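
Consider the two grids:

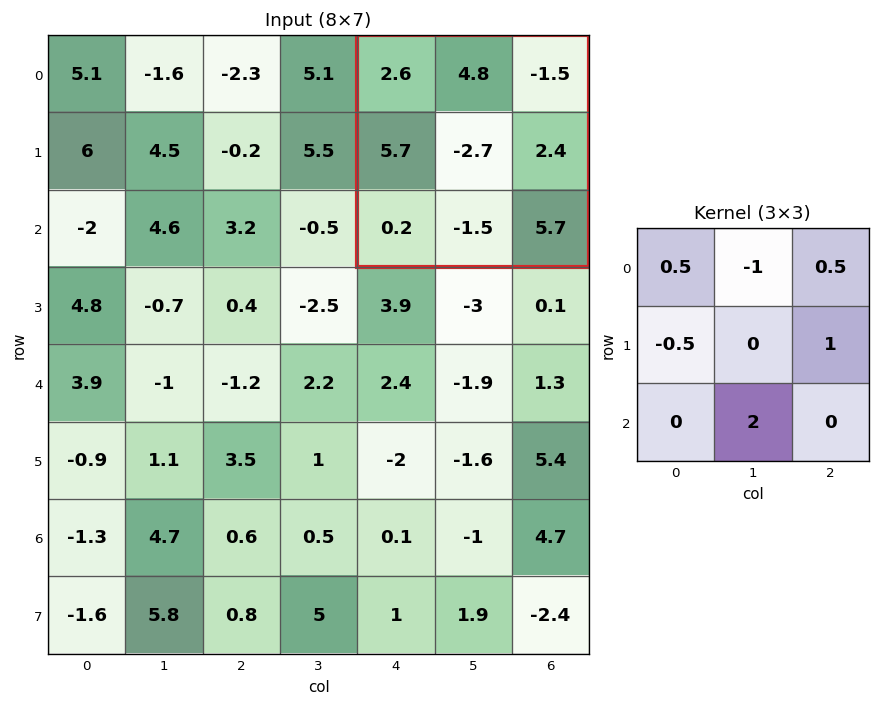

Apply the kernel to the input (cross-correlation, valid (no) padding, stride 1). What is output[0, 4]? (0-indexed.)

-7.7

The receptive field on the input at this output position is [2.6 4.8 -1.5 / 5.7 -2.7 2.4 / 0.2 -1.5 5.7]. Elementwise product with the kernel and sum: 2.6·0.5 + 4.8·-1 + -1.5·0.5 + 5.7·-0.5 + 2.4·1 + -1.5·2.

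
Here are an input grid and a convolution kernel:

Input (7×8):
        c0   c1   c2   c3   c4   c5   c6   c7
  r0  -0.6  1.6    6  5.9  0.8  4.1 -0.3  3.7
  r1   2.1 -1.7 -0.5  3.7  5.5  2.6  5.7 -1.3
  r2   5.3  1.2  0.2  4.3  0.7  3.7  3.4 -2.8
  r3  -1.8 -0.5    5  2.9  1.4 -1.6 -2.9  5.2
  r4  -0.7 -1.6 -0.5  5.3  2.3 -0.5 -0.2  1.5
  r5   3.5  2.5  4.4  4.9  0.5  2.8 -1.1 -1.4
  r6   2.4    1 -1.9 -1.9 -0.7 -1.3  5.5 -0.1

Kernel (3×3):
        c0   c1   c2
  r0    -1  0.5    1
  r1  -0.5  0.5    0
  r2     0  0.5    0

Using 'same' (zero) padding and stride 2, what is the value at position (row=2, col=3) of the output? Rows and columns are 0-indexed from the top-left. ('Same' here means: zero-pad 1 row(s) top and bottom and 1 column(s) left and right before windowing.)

The receptive field on the zero-padded input at this output position is [-1.6 -2.9 5.2 / -0.5 -0.2 1.5 / 2.8 -1.1 -1.4]. Elementwise product with the kernel and sum: -1.6·-1 + -2.9·0.5 + 5.2·1 + -0.5·-0.5 + -0.2·0.5 + -1.1·0.5.

4.95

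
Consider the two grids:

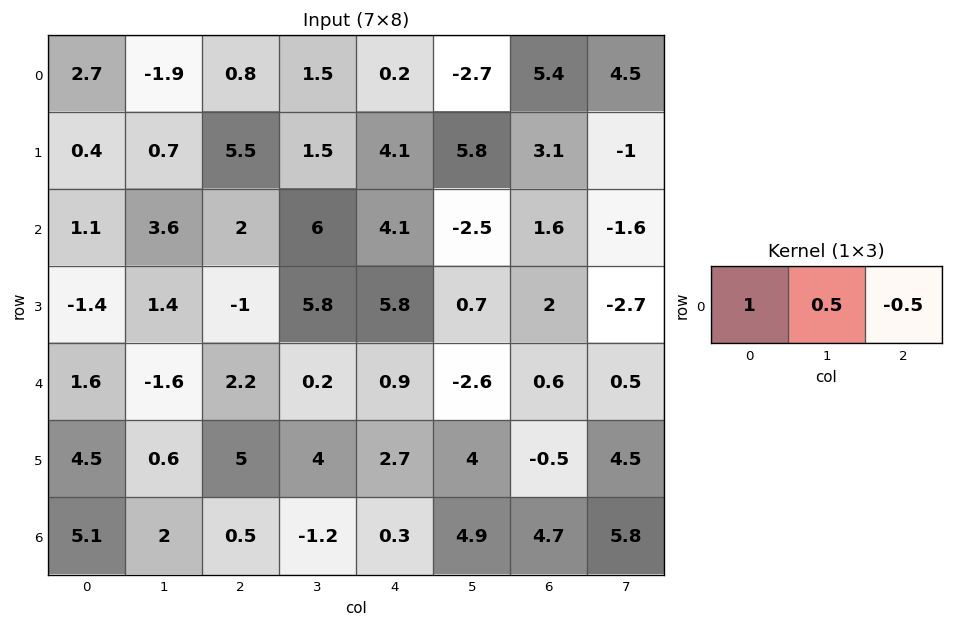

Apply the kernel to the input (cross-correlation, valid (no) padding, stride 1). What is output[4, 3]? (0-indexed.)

1.95

The receptive field on the input at this output position is [0.2 0.9 -2.6]. Elementwise product with the kernel and sum: 0.2·1 + 0.9·0.5 + -2.6·-0.5.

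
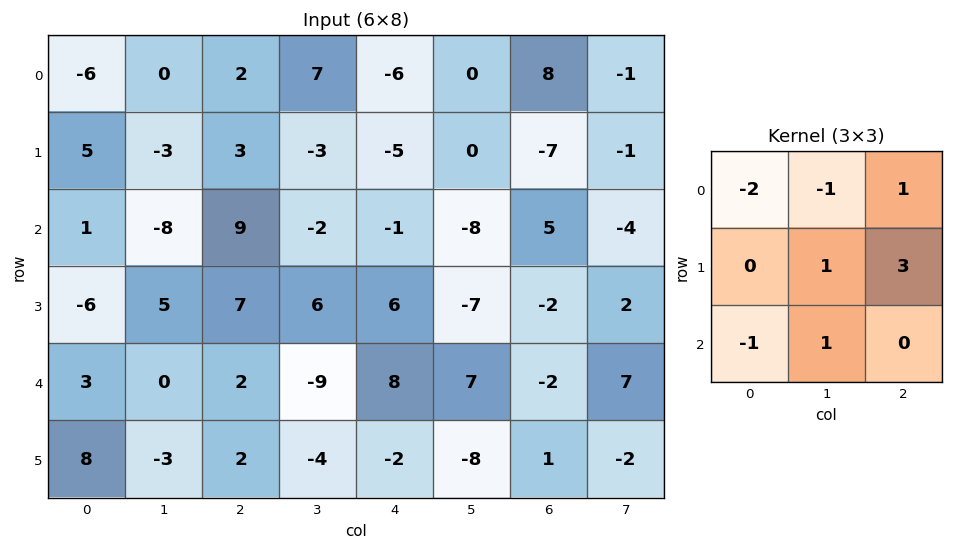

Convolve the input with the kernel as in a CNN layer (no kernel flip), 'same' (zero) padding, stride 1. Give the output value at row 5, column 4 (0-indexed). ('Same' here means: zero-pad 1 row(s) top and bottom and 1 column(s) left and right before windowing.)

-9

The receptive field on the zero-padded input at this output position is [-9 8 7 / -4 -2 -8 / 0 0 0]. Elementwise product with the kernel and sum: -9·-2 + 8·-1 + 7·1 + -2·1 + -8·3 + 0·-1 + 0·1.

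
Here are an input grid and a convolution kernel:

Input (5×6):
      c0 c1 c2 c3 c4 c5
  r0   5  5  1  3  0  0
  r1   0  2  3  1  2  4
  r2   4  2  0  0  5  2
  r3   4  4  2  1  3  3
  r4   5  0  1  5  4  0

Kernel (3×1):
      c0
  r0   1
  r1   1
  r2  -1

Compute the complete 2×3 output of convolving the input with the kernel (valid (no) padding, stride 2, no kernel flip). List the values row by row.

Output[0,0]: The receptive field on the input at this output position is [5 / 0 / 4]. Elementwise product with the kernel and sum: 5·1 + 0·1 + 4·-1.
Output[0,1]: The receptive field on the input at this output position is [1 / 3 / 0]. Elementwise product with the kernel and sum: 1·1 + 3·1 + 0·-1.

1 4 -3
3 1 4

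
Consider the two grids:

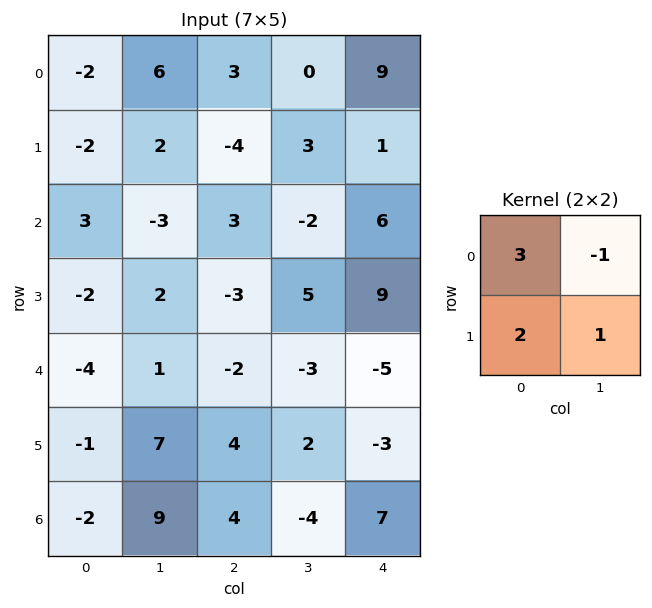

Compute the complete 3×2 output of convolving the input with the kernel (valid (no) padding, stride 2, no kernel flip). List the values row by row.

Output[0,0]: The receptive field on the input at this output position is [-2 6 / -2 2]. Elementwise product with the kernel and sum: -2·3 + 6·-1 + -2·2 + 2·1.

-14 4
10 10
-8 7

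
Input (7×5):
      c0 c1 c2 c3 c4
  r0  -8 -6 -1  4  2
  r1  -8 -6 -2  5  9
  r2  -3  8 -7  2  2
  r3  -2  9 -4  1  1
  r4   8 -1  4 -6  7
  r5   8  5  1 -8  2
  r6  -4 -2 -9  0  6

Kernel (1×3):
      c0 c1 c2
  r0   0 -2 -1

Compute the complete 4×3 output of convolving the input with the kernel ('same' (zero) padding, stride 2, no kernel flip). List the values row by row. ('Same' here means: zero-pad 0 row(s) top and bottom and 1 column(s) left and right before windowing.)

22 -2 -4
-2 12 -4
-15 -2 -14
10 18 -12

Output[0,0]: The receptive field on the zero-padded input at this output position is [0 -8 -6]. Elementwise product with the kernel and sum: -8·-2 + -6·-1.
Output[0,1]: The receptive field on the zero-padded input at this output position is [-6 -1 4]. Elementwise product with the kernel and sum: -1·-2 + 4·-1.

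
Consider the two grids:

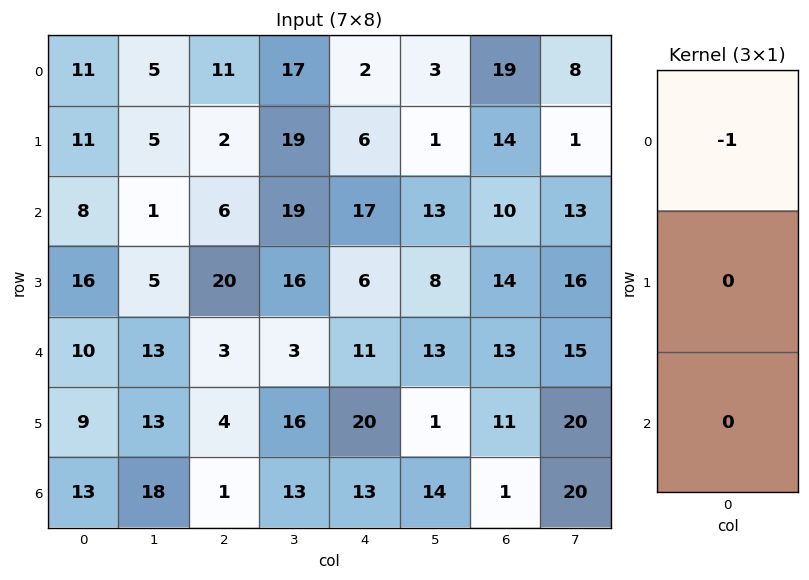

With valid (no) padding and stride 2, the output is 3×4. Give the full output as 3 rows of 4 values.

-11 -11 -2 -19
-8 -6 -17 -10
-10 -3 -11 -13

Output[0,0]: The receptive field on the input at this output position is [11 / 11 / 8]. Elementwise product with the kernel and sum: 11·-1.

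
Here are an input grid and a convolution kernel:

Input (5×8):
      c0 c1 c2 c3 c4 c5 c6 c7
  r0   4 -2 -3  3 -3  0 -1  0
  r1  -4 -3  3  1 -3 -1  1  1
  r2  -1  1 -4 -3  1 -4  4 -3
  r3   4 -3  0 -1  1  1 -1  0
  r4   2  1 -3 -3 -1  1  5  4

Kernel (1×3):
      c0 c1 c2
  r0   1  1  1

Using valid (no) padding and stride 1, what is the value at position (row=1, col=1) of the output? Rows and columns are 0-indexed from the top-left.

The receptive field on the input at this output position is [-3 3 1]. Elementwise product with the kernel and sum: -3·1 + 3·1 + 1·1.

1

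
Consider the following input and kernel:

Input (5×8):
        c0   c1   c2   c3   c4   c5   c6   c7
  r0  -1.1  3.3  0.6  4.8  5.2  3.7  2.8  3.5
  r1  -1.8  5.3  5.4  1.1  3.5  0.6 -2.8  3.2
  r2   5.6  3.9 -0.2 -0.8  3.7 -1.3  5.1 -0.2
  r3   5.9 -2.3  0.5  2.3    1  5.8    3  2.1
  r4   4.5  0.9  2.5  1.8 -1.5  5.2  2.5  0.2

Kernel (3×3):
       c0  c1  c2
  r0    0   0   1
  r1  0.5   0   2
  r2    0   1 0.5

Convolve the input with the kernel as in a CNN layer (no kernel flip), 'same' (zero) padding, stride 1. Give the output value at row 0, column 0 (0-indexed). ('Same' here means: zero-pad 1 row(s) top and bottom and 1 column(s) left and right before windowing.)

The receptive field on the zero-padded input at this output position is [0 0 0 / 0 -1.1 3.3 / 0 -1.8 5.3]. Elementwise product with the kernel and sum: 0·1 + 0·0.5 + 3.3·2 + -1.8·1 + 5.3·0.5.

7.45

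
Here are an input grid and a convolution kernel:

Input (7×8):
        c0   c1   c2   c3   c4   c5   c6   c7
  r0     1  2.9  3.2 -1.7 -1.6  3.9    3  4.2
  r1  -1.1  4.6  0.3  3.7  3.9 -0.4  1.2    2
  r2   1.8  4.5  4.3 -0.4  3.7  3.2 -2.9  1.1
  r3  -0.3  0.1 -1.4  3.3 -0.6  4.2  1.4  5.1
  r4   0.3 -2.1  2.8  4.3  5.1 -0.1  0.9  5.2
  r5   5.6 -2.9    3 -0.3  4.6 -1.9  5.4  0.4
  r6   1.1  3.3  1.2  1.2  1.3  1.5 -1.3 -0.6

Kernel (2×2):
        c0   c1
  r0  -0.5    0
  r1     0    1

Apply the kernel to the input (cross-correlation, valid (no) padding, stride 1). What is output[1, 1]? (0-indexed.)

2

The receptive field on the input at this output position is [4.6 0.3 / 4.5 4.3]. Elementwise product with the kernel and sum: 4.6·-0.5 + 4.3·1.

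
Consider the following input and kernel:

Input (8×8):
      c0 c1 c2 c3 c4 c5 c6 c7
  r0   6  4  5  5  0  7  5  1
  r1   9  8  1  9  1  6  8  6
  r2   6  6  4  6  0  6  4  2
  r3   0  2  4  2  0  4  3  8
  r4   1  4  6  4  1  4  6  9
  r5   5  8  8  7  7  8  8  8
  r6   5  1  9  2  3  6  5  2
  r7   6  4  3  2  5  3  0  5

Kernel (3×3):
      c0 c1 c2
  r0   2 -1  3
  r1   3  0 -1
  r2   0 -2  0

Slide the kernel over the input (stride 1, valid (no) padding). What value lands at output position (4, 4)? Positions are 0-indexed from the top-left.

The receptive field on the input at this output position is [1 4 6 / 7 8 8 / 3 6 5]. Elementwise product with the kernel and sum: 1·2 + 4·-1 + 6·3 + 7·3 + 8·-1 + 6·-2.

17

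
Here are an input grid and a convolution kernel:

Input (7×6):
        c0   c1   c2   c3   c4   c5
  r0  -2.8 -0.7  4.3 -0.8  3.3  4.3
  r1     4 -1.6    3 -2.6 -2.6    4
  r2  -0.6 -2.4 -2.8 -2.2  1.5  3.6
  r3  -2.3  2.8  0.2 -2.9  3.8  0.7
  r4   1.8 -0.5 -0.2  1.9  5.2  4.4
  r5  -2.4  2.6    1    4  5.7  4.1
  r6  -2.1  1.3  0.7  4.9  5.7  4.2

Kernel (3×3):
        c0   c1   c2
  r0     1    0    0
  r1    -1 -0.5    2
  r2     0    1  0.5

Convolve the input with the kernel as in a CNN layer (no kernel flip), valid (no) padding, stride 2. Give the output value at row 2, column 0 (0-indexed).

The receptive field on the input at this output position is [1.8 -0.5 -0.2 / -2.4 2.6 1 / -2.1 1.3 0.7]. Elementwise product with the kernel and sum: 1.8·1 + -2.4·-1 + 2.6·-0.5 + 1·2 + 1.3·1 + 0.7·0.5.

6.55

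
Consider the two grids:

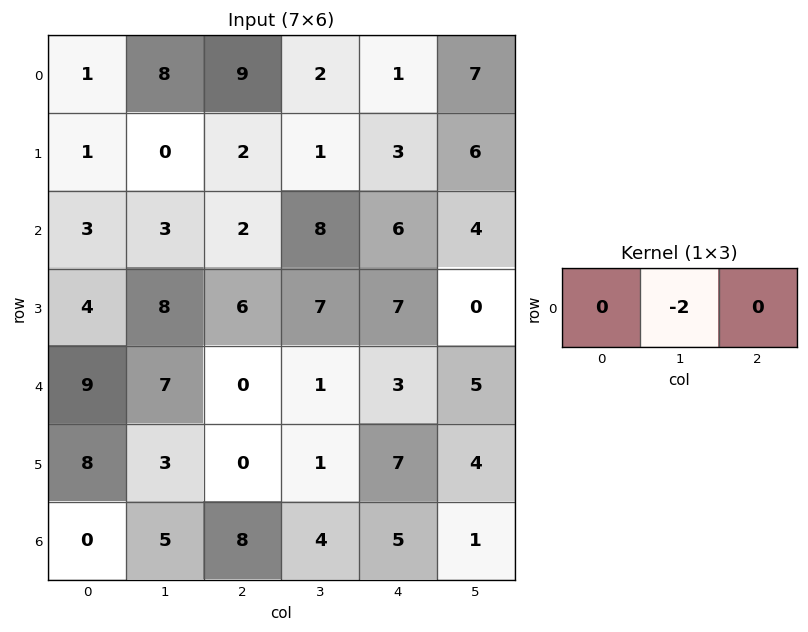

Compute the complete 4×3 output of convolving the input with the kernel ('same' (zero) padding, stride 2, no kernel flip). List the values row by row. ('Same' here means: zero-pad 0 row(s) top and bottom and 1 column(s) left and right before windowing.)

Output[0,0]: The receptive field on the zero-padded input at this output position is [0 1 8]. Elementwise product with the kernel and sum: 1·-2.

-2 -18 -2
-6 -4 -12
-18 0 -6
0 -16 -10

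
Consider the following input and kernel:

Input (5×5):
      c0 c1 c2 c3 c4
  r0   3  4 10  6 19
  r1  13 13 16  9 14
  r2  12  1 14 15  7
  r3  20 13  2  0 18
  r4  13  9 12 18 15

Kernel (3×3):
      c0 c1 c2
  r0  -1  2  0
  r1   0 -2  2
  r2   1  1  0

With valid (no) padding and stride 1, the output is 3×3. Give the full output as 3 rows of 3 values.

24 17 41
72 36 -12
-10 44 82

Output[0,0]: The receptive field on the input at this output position is [3 4 10 / 13 13 16 / 12 1 14]. Elementwise product with the kernel and sum: 3·-1 + 4·2 + 13·-2 + 16·2 + 12·1 + 1·1.
Output[0,1]: The receptive field on the input at this output position is [4 10 6 / 13 16 9 / 1 14 15]. Elementwise product with the kernel and sum: 4·-1 + 10·2 + 16·-2 + 9·2 + 1·1 + 14·1.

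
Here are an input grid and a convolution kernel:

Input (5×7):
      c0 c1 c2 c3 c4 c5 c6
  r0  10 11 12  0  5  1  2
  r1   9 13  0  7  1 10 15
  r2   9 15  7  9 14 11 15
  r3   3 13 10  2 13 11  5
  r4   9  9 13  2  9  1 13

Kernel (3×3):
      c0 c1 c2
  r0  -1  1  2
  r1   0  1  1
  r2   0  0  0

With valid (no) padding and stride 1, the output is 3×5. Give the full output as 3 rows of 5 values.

Output[0,0]: The receptive field on the input at this output position is [10 11 12 / 9 13 0 / 9 15 7]. Elementwise product with the kernel and sum: 10·-1 + 11·1 + 12·2 + 13·1 + 0·1.
Output[0,1]: The receptive field on the input at this output position is [11 12 0 / 13 0 7 / 15 7 9]. Elementwise product with the kernel and sum: 11·-1 + 12·1 + 0·2 + 0·1 + 7·1.

38 8 6 18 25
26 17 32 39 65
43 22 45 51 43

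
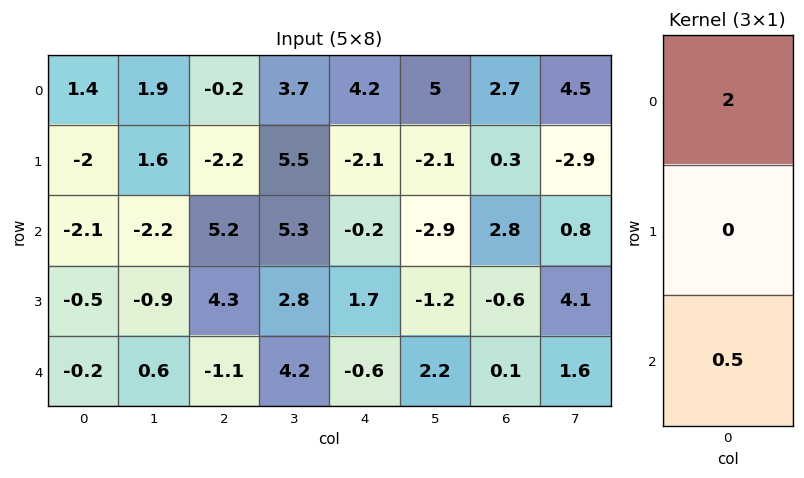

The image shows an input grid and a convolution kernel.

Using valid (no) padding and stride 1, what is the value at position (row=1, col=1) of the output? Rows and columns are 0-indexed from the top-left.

2.75

The receptive field on the input at this output position is [1.6 / -2.2 / -0.9]. Elementwise product with the kernel and sum: 1.6·2 + -0.9·0.5.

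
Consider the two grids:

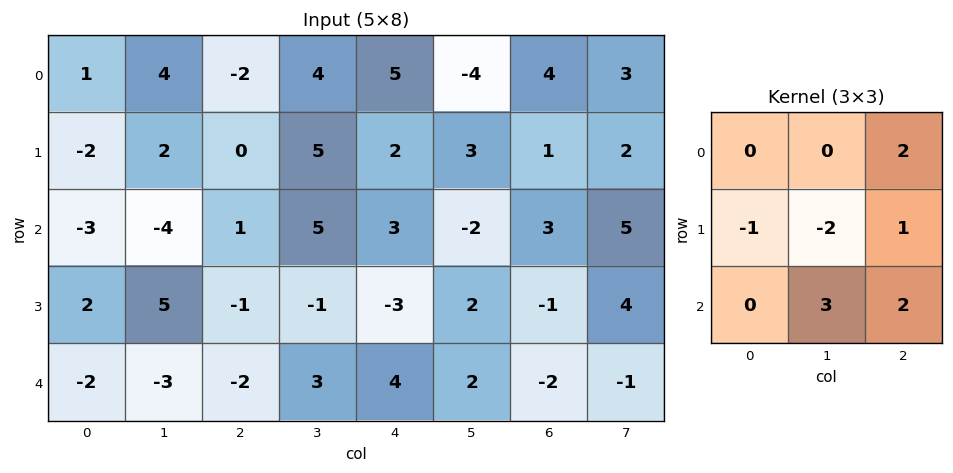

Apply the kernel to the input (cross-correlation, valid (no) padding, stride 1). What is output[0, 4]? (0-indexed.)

1

The receptive field on the input at this output position is [5 -4 4 / 2 3 1 / 3 -2 3]. Elementwise product with the kernel and sum: 4·2 + 2·-1 + 3·-2 + 1·1 + -2·3 + 3·2.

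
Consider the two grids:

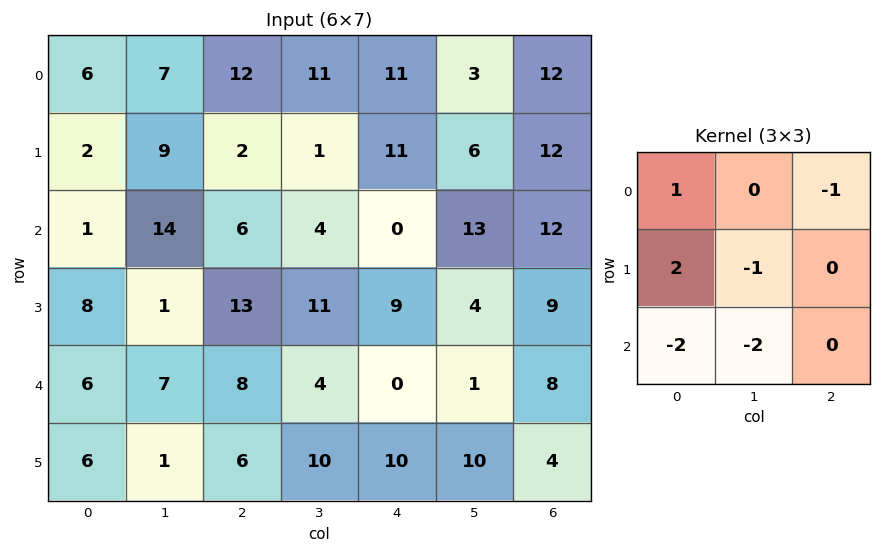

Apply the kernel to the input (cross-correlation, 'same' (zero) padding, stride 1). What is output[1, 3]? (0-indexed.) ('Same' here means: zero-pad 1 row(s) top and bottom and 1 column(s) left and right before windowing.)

The receptive field on the zero-padded input at this output position is [12 11 11 / 2 1 11 / 6 4 0]. Elementwise product with the kernel and sum: 12·1 + 11·-1 + 2·2 + 1·-1 + 6·-2 + 4·-2.

-16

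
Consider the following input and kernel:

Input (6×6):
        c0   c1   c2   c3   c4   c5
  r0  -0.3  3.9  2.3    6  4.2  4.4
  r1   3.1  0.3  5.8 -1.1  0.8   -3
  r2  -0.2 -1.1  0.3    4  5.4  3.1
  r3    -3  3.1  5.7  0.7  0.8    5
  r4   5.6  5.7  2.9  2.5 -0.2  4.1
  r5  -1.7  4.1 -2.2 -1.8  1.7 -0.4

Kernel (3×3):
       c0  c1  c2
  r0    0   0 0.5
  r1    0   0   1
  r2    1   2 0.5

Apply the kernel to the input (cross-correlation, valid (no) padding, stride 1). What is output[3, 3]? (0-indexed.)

8

The receptive field on the input at this output position is [0.7 0.8 5 / 2.5 -0.2 4.1 / -1.8 1.7 -0.4]. Elementwise product with the kernel and sum: 5·0.5 + 4.1·1 + -1.8·1 + 1.7·2 + -0.4·0.5.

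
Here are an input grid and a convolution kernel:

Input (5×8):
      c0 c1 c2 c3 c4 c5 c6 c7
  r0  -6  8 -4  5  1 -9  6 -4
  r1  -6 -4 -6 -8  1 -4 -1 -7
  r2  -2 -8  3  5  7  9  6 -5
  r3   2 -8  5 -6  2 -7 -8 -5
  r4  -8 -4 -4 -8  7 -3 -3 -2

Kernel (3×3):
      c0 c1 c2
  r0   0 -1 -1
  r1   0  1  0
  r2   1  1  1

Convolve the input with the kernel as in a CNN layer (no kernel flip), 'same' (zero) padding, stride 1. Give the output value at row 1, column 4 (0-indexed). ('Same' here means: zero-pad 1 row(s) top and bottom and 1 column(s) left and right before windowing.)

The receptive field on the zero-padded input at this output position is [5 1 -9 / -8 1 -4 / 5 7 9]. Elementwise product with the kernel and sum: 1·-1 + -9·-1 + 1·1 + 5·1 + 7·1 + 9·1.

30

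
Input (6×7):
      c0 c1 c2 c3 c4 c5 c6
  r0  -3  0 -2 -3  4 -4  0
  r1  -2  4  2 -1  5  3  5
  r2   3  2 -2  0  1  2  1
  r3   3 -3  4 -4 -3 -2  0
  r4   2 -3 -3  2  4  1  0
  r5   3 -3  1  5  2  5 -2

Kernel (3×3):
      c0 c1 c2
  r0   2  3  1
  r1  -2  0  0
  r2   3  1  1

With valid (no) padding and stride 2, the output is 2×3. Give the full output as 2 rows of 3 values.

Output[0,0]: The receptive field on the input at this output position is [-3 0 -2 / -2 4 2 / 3 2 -2]. Elementwise product with the kernel and sum: -3·2 + 0·3 + -2·1 + -2·-2 + 3·3 + 2·1 + -2·1.

5 -18 -8
4 -14 28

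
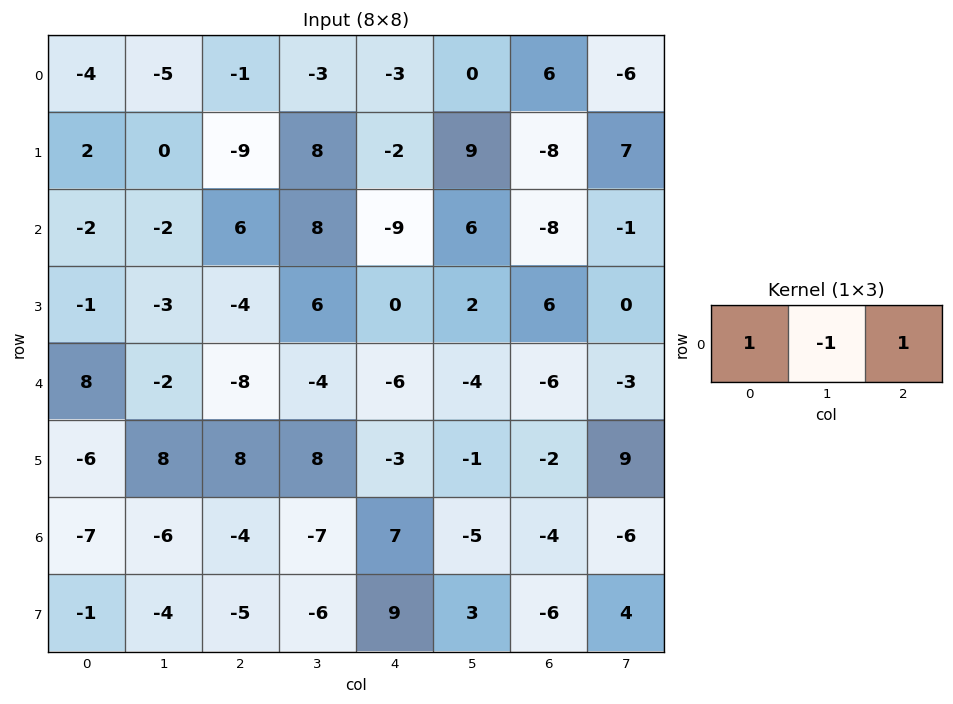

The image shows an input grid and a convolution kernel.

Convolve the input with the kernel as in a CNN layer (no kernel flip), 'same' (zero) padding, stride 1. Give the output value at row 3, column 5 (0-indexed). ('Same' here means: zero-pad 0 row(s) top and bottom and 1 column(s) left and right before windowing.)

The receptive field on the zero-padded input at this output position is [0 2 6]. Elementwise product with the kernel and sum: 0·1 + 2·-1 + 6·1.

4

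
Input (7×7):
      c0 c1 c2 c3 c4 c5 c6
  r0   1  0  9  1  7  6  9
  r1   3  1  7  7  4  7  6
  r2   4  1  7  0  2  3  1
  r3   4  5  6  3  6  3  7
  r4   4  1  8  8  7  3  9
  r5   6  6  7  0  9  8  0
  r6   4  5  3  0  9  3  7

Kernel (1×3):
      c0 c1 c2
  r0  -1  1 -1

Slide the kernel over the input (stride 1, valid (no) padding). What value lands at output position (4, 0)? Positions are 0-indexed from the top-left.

-11

The receptive field on the input at this output position is [4 1 8]. Elementwise product with the kernel and sum: 4·-1 + 1·1 + 8·-1.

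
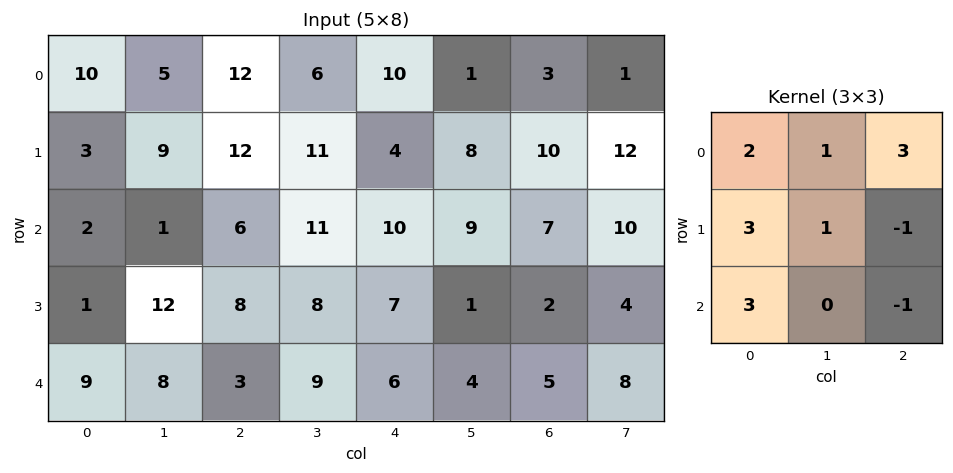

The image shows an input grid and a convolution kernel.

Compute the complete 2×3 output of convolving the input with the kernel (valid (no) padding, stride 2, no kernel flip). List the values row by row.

67 111 63
54 81 83

Output[0,0]: The receptive field on the input at this output position is [10 5 12 / 3 9 12 / 2 1 6]. Elementwise product with the kernel and sum: 10·2 + 5·1 + 12·3 + 3·3 + 9·1 + 12·-1 + 2·3 + 6·-1.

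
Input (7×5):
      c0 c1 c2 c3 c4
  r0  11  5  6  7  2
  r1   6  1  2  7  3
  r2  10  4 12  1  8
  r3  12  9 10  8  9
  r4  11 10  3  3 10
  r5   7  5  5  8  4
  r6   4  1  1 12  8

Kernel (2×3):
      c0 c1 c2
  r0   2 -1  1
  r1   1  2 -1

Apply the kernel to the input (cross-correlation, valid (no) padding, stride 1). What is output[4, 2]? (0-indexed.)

30

The receptive field on the input at this output position is [3 3 10 / 5 8 4]. Elementwise product with the kernel and sum: 3·2 + 3·-1 + 10·1 + 5·1 + 8·2 + 4·-1.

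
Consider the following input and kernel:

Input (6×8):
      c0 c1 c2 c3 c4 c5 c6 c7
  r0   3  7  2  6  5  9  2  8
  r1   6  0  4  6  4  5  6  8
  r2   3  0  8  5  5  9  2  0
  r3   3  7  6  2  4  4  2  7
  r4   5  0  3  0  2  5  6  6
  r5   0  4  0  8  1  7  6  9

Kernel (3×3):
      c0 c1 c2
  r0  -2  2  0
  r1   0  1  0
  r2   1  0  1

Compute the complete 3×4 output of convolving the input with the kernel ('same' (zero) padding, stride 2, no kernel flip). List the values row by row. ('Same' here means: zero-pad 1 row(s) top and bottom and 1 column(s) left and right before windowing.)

3 8 16 15
22 25 7 15
15 13 21 18

Output[0,0]: The receptive field on the zero-padded input at this output position is [0 0 0 / 0 3 7 / 0 6 0]. Elementwise product with the kernel and sum: 0·-2 + 0·2 + 3·1 + 0·1 + 0·1.
Output[0,1]: The receptive field on the zero-padded input at this output position is [0 0 0 / 7 2 6 / 0 4 6]. Elementwise product with the kernel and sum: 0·-2 + 0·2 + 2·1 + 0·1 + 6·1.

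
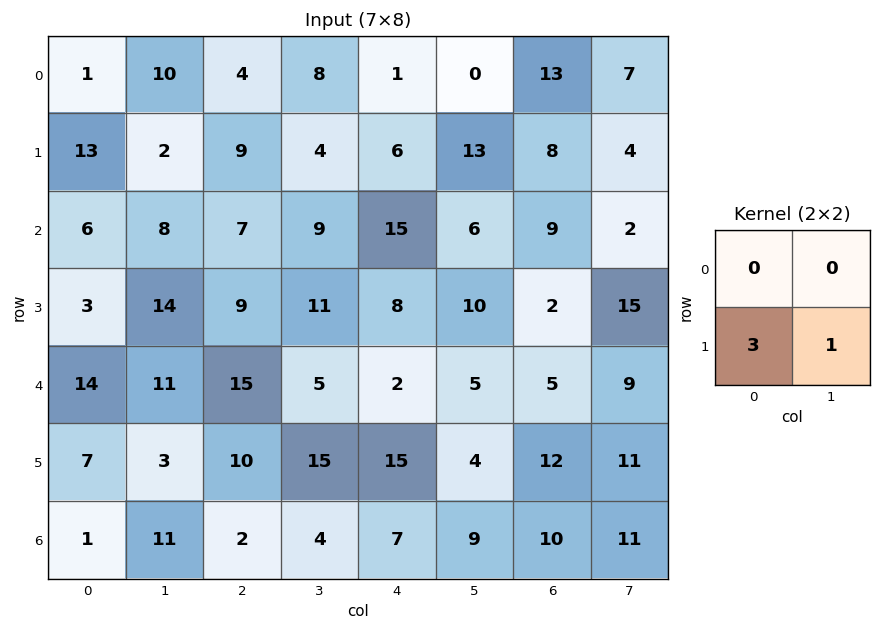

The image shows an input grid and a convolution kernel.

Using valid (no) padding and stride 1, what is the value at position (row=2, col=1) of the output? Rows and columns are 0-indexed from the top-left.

51

The receptive field on the input at this output position is [8 7 / 14 9]. Elementwise product with the kernel and sum: 14·3 + 9·1.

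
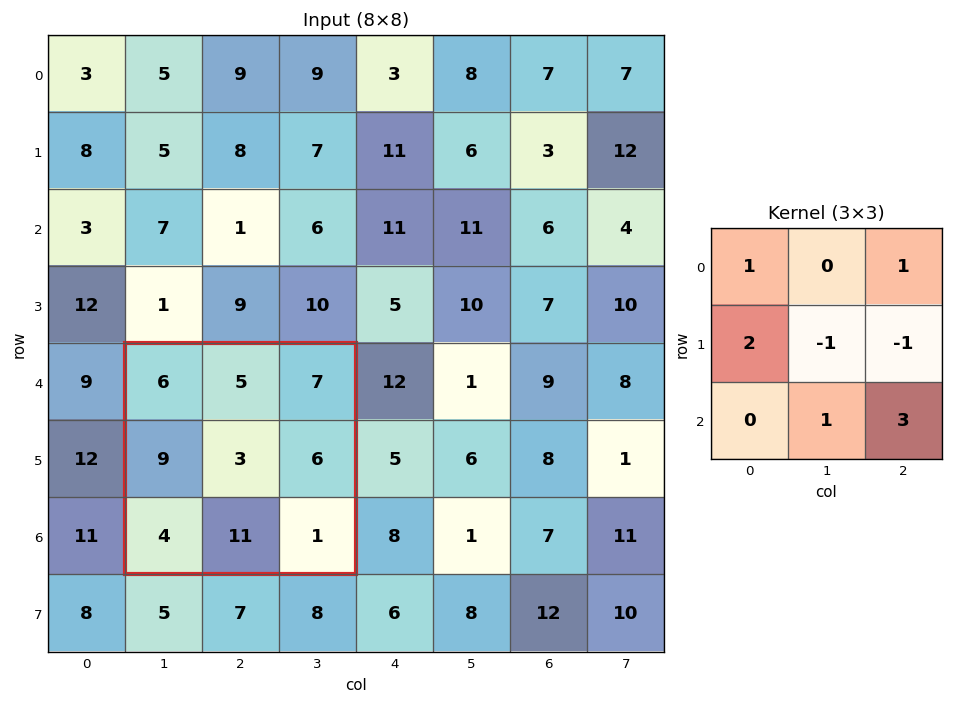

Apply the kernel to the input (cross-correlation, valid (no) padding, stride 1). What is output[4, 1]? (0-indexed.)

The receptive field on the input at this output position is [6 5 7 / 9 3 6 / 4 11 1]. Elementwise product with the kernel and sum: 6·1 + 7·1 + 9·2 + 3·-1 + 6·-1 + 11·1 + 1·3.

36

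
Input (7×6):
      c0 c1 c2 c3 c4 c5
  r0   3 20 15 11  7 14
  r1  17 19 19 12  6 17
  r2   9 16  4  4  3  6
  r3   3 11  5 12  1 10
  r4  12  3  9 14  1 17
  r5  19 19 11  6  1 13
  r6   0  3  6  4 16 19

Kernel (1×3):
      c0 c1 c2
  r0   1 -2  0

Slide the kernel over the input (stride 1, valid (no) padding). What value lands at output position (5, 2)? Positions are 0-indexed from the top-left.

The receptive field on the input at this output position is [11 6 1]. Elementwise product with the kernel and sum: 11·1 + 6·-2.

-1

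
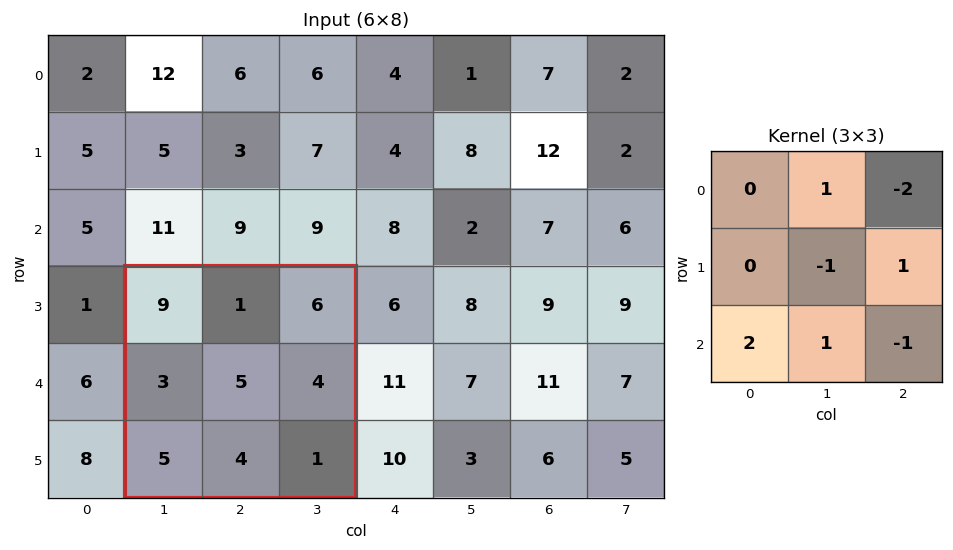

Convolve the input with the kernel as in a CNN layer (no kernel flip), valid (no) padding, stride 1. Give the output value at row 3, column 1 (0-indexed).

The receptive field on the input at this output position is [9 1 6 / 3 5 4 / 5 4 1]. Elementwise product with the kernel and sum: 1·1 + 6·-2 + 5·-1 + 4·1 + 5·2 + 4·1 + 1·-1.

1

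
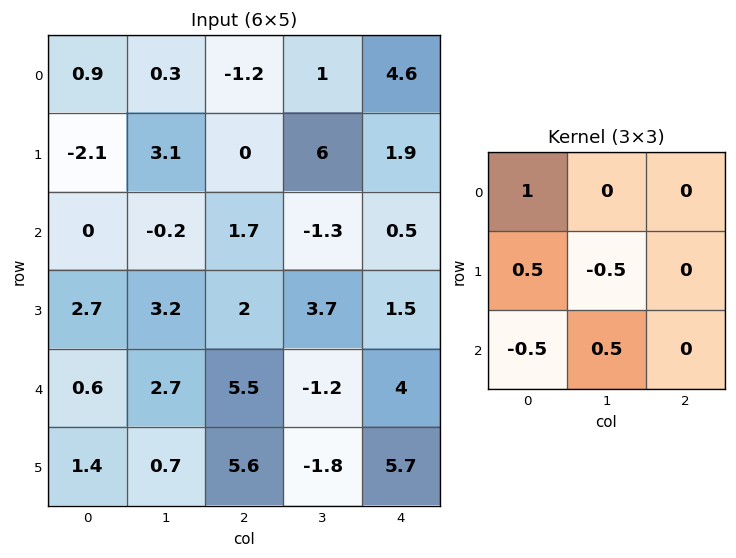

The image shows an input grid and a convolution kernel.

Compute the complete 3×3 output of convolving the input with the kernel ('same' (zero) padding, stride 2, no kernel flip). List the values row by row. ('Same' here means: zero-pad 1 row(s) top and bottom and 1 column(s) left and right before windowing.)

-1.5 -0.8 -3.85
1.35 1.55 4
0.4 4.25 4.85

Output[0,0]: The receptive field on the zero-padded input at this output position is [0 0 0 / 0 0.9 0.3 / 0 -2.1 3.1]. Elementwise product with the kernel and sum: 0·1 + 0·0.5 + 0.9·-0.5 + 0·-0.5 + -2.1·0.5.
Output[0,1]: The receptive field on the zero-padded input at this output position is [0 0 0 / 0.3 -1.2 1 / 3.1 0 6]. Elementwise product with the kernel and sum: 0·1 + 0.3·0.5 + -1.2·-0.5 + 3.1·-0.5 + 0·0.5.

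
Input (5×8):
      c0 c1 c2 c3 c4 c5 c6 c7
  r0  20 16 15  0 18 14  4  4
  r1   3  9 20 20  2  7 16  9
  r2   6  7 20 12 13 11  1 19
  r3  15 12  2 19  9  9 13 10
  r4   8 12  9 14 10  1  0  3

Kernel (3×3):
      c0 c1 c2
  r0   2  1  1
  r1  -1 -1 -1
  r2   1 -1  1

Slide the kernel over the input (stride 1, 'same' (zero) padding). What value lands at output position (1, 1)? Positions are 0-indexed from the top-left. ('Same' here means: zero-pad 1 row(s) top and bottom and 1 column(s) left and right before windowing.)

58

The receptive field on the zero-padded input at this output position is [20 16 15 / 3 9 20 / 6 7 20]. Elementwise product with the kernel and sum: 20·2 + 16·1 + 15·1 + 3·-1 + 9·-1 + 20·-1 + 6·1 + 7·-1 + 20·1.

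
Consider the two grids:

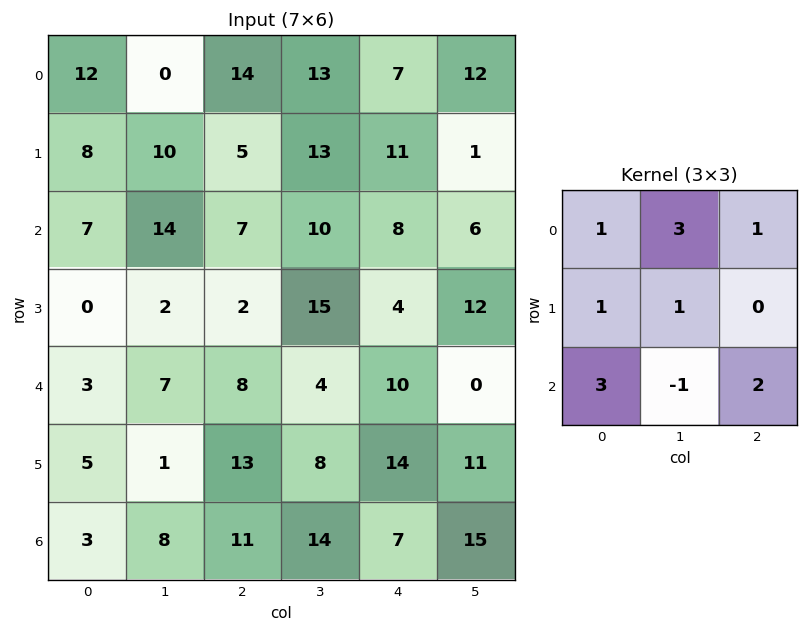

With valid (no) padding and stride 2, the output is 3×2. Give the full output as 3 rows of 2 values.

Output[0,0]: The receptive field on the input at this output position is [12 0 14 / 8 10 5 / 7 14 7]. Elementwise product with the kernel and sum: 12·1 + 0·3 + 14·1 + 8·1 + 10·1 + 7·3 + 14·-1 + 7·2.

65 105
76 102
61 84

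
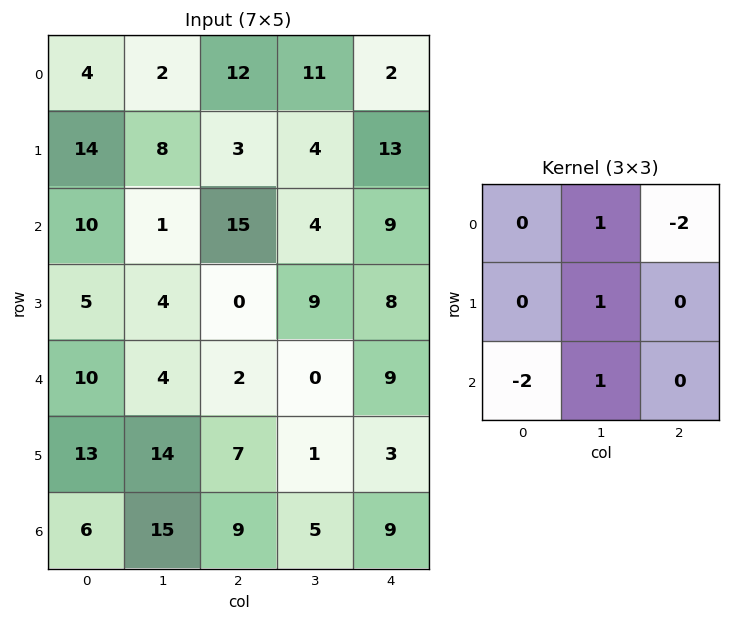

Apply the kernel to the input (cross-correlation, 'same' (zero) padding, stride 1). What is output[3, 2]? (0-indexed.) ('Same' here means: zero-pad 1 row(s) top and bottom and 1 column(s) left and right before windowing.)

1

The receptive field on the zero-padded input at this output position is [1 15 4 / 4 0 9 / 4 2 0]. Elementwise product with the kernel and sum: 15·1 + 4·-2 + 0·1 + 4·-2 + 2·1.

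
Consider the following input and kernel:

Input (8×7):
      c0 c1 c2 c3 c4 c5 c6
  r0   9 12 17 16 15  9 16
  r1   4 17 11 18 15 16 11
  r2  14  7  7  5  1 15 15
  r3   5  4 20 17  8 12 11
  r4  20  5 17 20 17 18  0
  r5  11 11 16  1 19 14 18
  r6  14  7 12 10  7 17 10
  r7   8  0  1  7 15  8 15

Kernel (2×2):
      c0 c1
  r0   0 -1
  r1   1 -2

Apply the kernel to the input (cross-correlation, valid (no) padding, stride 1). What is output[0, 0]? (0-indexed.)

The receptive field on the input at this output position is [9 12 / 4 17]. Elementwise product with the kernel and sum: 12·-1 + 4·1 + 17·-2.

-42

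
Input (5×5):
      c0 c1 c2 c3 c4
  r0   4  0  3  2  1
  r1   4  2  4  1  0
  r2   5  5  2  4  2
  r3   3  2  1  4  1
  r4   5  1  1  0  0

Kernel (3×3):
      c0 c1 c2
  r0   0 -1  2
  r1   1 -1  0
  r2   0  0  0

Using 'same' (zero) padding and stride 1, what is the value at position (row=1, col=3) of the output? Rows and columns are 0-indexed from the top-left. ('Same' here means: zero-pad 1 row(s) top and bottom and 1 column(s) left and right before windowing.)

3

The receptive field on the zero-padded input at this output position is [3 2 1 / 4 1 0 / 2 4 2]. Elementwise product with the kernel and sum: 2·-1 + 1·2 + 4·1 + 1·-1.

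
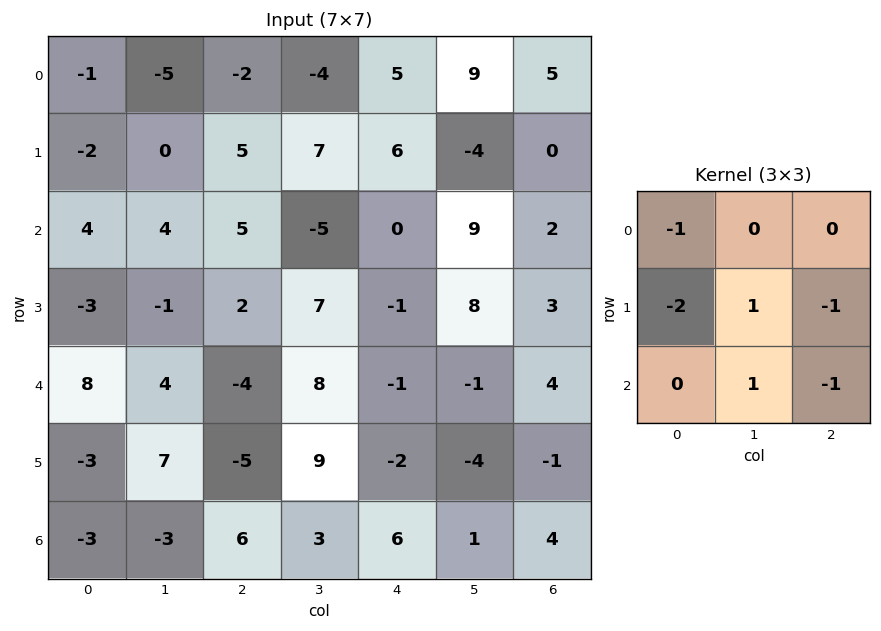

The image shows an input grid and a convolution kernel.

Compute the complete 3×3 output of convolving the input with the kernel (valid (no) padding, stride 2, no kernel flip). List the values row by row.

-1 -12 -14
7 8 2
1 22 -1

Output[0,0]: The receptive field on the input at this output position is [-1 -5 -2 / -2 0 5 / 4 4 5]. Elementwise product with the kernel and sum: -1·-1 + -2·-2 + 0·1 + 5·-1 + 4·1 + 5·-1.
Output[0,1]: The receptive field on the input at this output position is [-2 -4 5 / 5 7 6 / 5 -5 0]. Elementwise product with the kernel and sum: -2·-1 + 5·-2 + 7·1 + 6·-1 + -5·1 + 0·-1.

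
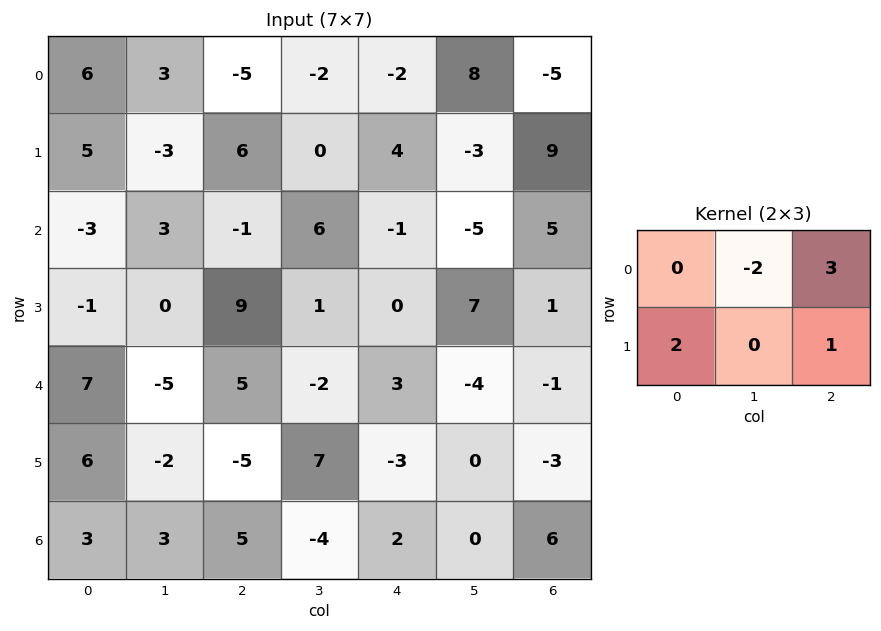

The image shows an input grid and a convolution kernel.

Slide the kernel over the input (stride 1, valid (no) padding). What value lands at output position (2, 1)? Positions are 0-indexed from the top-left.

21

The receptive field on the input at this output position is [3 -1 6 / 0 9 1]. Elementwise product with the kernel and sum: -1·-2 + 6·3 + 0·2 + 1·1.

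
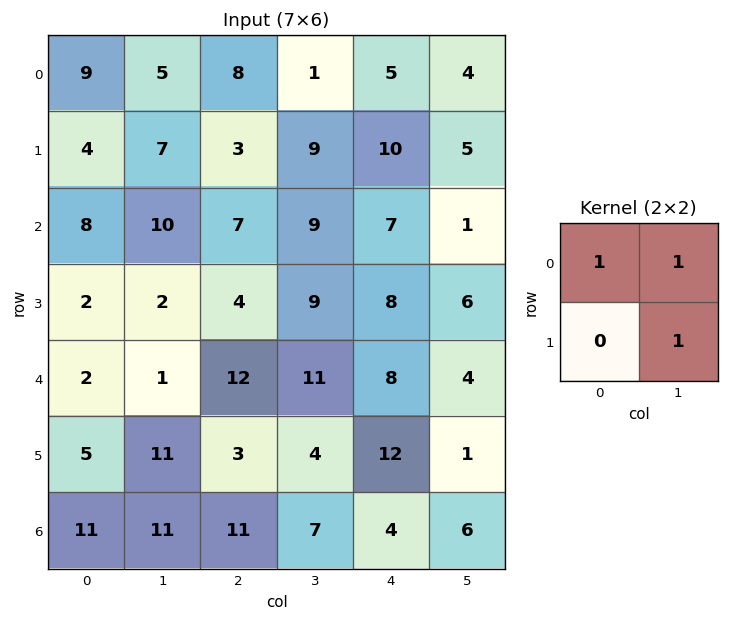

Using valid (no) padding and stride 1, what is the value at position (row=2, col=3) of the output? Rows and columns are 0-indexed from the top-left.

24

The receptive field on the input at this output position is [9 7 / 9 8]. Elementwise product with the kernel and sum: 9·1 + 7·1 + 8·1.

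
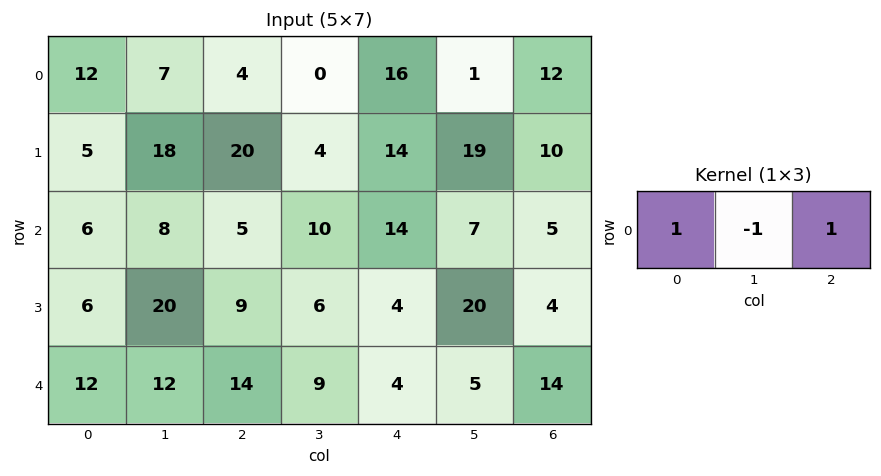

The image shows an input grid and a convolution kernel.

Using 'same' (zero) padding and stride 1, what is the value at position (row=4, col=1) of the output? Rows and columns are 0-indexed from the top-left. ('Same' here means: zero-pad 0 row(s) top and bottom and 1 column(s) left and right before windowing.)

14

The receptive field on the zero-padded input at this output position is [12 12 14]. Elementwise product with the kernel and sum: 12·1 + 12·-1 + 14·1.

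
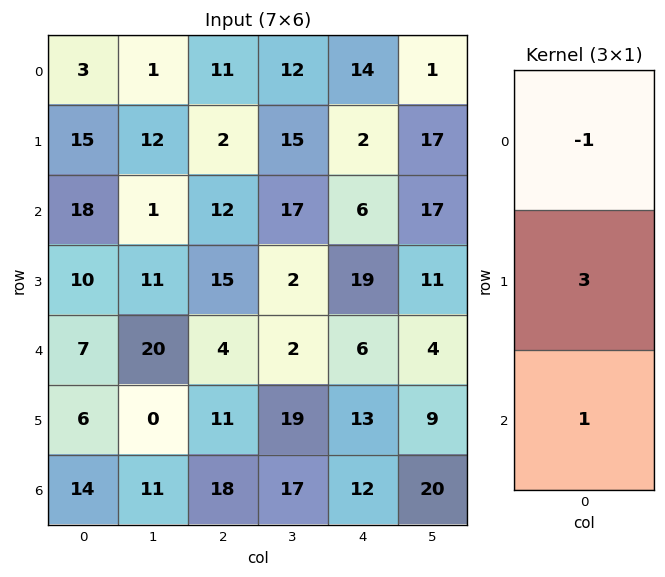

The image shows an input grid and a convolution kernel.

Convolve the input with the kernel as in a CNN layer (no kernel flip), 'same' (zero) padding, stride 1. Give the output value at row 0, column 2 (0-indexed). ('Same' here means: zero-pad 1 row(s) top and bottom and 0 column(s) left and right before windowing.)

The receptive field on the zero-padded input at this output position is [0 / 11 / 2]. Elementwise product with the kernel and sum: 0·-1 + 11·3 + 2·1.

35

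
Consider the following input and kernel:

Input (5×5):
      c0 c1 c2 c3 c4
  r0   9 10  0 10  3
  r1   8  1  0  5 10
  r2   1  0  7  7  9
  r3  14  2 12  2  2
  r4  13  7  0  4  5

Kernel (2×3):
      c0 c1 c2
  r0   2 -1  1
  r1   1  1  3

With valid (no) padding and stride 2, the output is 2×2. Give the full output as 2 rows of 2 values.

Output[0,0]: The receptive field on the input at this output position is [9 10 0 / 8 1 0]. Elementwise product with the kernel and sum: 9·2 + 10·-1 + 0·1 + 8·1 + 1·1 + 0·3.

17 28
61 36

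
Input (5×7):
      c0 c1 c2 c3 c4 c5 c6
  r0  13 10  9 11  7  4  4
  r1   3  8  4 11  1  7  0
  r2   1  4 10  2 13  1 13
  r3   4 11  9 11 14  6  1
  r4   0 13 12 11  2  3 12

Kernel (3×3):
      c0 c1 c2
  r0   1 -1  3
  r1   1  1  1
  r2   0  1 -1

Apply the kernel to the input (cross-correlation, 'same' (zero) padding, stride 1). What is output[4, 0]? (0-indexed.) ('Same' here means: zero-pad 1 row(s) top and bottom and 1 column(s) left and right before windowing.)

The receptive field on the zero-padded input at this output position is [0 4 11 / 0 0 13 / 0 0 0]. Elementwise product with the kernel and sum: 0·1 + 4·-1 + 11·3 + 0·1 + 0·1 + 13·1 + 0·1 + 0·-1.

42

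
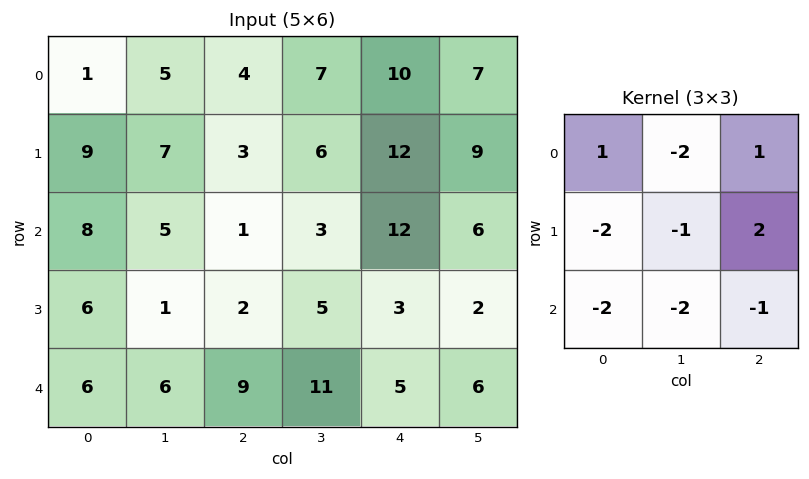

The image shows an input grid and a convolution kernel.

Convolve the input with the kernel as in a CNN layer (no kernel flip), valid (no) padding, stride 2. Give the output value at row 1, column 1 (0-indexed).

-41

The receptive field on the input at this output position is [1 3 12 / 2 5 3 / 9 11 5]. Elementwise product with the kernel and sum: 1·1 + 3·-2 + 12·1 + 2·-2 + 5·-1 + 3·2 + 9·-2 + 11·-2 + 5·-1.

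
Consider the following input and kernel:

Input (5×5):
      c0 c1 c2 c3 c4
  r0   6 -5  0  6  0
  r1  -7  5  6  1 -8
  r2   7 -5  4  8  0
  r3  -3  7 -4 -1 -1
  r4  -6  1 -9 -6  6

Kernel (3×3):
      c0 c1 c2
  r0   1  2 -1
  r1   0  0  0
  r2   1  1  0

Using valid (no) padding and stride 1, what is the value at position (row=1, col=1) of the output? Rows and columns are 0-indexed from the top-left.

The receptive field on the input at this output position is [5 6 1 / -5 4 8 / 7 -4 -1]. Elementwise product with the kernel and sum: 5·1 + 6·2 + 1·-1 + 7·1 + -4·1.

19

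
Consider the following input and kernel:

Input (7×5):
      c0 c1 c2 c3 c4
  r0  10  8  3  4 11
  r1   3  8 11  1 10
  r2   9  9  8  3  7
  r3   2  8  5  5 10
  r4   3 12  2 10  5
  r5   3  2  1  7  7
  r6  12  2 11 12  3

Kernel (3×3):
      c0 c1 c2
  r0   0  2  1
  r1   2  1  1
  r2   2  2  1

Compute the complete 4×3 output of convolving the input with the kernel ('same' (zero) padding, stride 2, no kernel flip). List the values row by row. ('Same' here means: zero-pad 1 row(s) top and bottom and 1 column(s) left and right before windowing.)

32 62 41
44 83 63
35 64 73
22 36 41

Output[0,0]: The receptive field on the zero-padded input at this output position is [0 0 0 / 0 10 8 / 0 3 8]. Elementwise product with the kernel and sum: 0·2 + 0·1 + 0·2 + 10·1 + 8·1 + 0·2 + 3·2 + 8·1.
Output[0,1]: The receptive field on the zero-padded input at this output position is [0 0 0 / 8 3 4 / 8 11 1]. Elementwise product with the kernel and sum: 0·2 + 0·1 + 8·2 + 3·1 + 4·1 + 8·2 + 11·2 + 1·1.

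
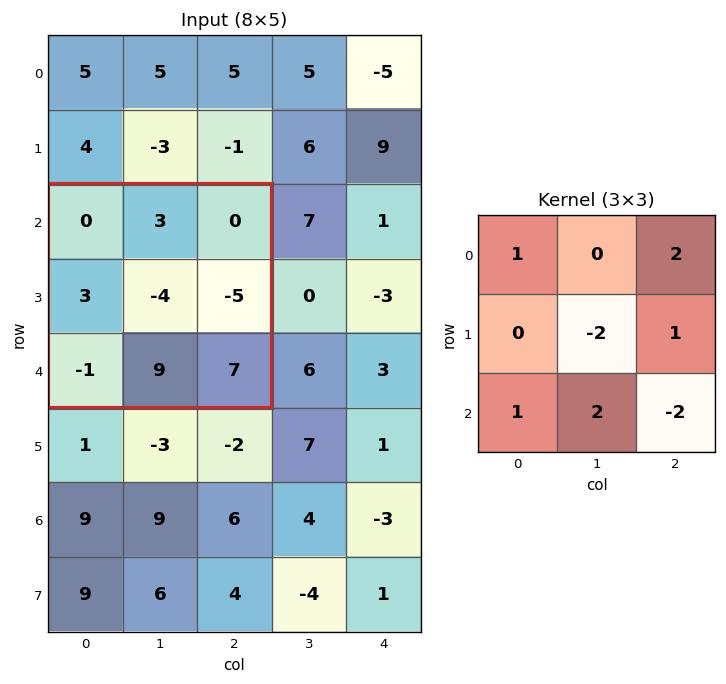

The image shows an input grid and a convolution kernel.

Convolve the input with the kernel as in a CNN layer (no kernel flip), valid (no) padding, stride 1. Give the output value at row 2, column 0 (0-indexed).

The receptive field on the input at this output position is [0 3 0 / 3 -4 -5 / -1 9 7]. Elementwise product with the kernel and sum: 0·1 + 0·2 + -4·-2 + -5·1 + -1·1 + 9·2 + 7·-2.

6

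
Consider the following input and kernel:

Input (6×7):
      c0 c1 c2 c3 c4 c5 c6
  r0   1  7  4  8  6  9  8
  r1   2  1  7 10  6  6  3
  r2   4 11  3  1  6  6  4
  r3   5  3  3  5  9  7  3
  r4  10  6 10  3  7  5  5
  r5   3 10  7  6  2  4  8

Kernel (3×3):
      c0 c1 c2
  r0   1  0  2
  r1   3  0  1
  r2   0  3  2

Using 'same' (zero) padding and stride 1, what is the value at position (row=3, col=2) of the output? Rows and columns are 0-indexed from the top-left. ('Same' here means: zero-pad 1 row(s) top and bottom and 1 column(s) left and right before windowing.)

The receptive field on the zero-padded input at this output position is [11 3 1 / 3 3 5 / 6 10 3]. Elementwise product with the kernel and sum: 11·1 + 1·2 + 3·3 + 5·1 + 10·3 + 3·2.

63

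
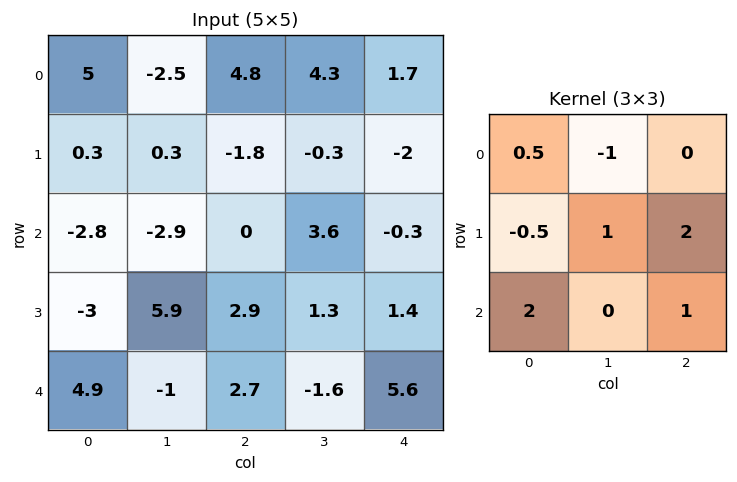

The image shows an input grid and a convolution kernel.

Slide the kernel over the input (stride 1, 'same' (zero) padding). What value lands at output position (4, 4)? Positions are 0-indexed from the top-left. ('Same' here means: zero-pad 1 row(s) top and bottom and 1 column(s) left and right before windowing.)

The receptive field on the zero-padded input at this output position is [1.3 1.4 0 / -1.6 5.6 0 / 0 0 0]. Elementwise product with the kernel and sum: 1.3·0.5 + 1.4·-1 + -1.6·-0.5 + 5.6·1 + 0·2 + 0·2 + 0·1.

5.65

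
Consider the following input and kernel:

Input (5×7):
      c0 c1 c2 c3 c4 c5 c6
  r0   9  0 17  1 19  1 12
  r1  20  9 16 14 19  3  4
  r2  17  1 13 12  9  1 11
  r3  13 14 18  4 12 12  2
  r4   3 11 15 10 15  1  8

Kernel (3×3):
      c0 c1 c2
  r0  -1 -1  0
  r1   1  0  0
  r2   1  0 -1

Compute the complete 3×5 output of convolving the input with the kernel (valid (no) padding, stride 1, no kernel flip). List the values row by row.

Output[0,0]: The receptive field on the input at this output position is [9 0 17 / 20 9 16 / 17 1 13]. Elementwise product with the kernel and sum: 9·-1 + 0·-1 + 20·1 + 17·1 + 13·-1.
Output[0,1]: The receptive field on the input at this output position is [0 17 1 / 9 16 14 / 1 13 12]. Elementwise product with the kernel and sum: 0·-1 + 17·-1 + 9·1 + 1·1 + 12·-1.

15 -19 2 5 -3
-17 -14 -11 -29 -3
-17 1 -7 -8 9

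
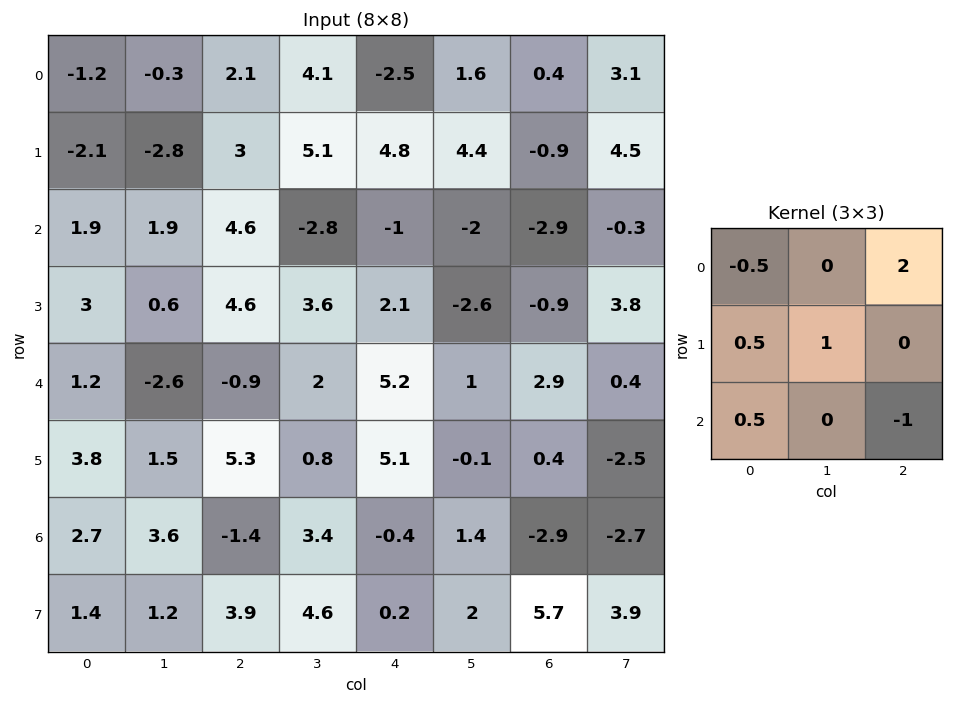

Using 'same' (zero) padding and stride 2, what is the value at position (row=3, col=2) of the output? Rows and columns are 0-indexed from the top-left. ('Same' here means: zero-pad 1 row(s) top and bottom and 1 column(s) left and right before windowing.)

1

The receptive field on the zero-padded input at this output position is [0.8 5.1 -0.1 / 3.4 -0.4 1.4 / 4.6 0.2 2]. Elementwise product with the kernel and sum: 0.8·-0.5 + -0.1·2 + 3.4·0.5 + -0.4·1 + 4.6·0.5 + 2·-1.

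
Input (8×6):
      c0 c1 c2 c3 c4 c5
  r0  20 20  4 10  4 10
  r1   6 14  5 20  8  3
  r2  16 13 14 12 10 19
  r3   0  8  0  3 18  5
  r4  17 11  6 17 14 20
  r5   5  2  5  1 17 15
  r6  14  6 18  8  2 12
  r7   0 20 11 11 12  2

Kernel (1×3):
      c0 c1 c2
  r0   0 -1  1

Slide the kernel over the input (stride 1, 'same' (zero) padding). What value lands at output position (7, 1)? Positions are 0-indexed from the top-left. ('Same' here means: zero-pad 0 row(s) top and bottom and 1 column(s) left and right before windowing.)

-9

The receptive field on the zero-padded input at this output position is [0 20 11]. Elementwise product with the kernel and sum: 20·-1 + 11·1.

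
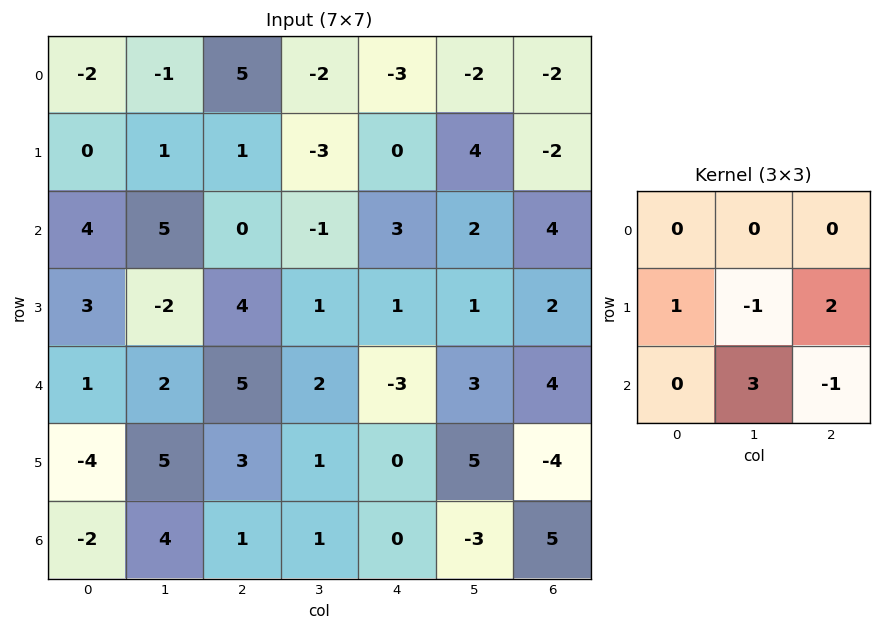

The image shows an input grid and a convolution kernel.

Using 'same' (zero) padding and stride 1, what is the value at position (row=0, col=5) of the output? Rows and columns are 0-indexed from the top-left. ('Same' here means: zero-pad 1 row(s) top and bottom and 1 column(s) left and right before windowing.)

9

The receptive field on the zero-padded input at this output position is [0 0 0 / -3 -2 -2 / 0 4 -2]. Elementwise product with the kernel and sum: -3·1 + -2·-1 + -2·2 + 4·3 + -2·-1.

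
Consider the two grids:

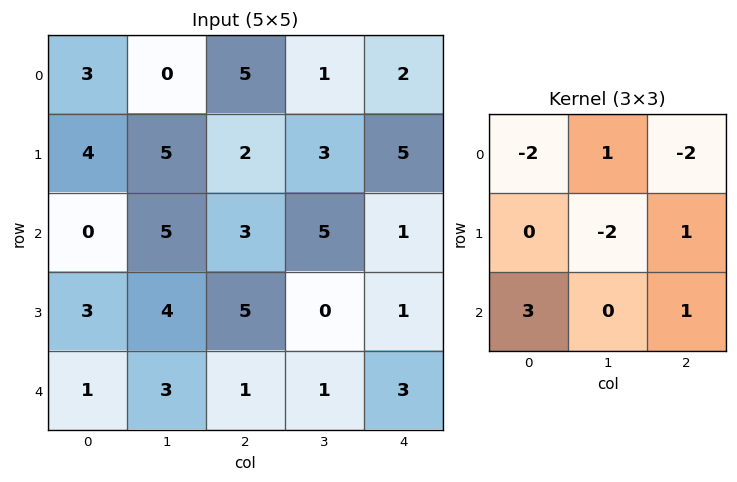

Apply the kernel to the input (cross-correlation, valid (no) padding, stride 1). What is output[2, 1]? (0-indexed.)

-17

The receptive field on the input at this output position is [5 3 5 / 4 5 0 / 3 1 1]. Elementwise product with the kernel and sum: 5·-2 + 3·1 + 5·-2 + 5·-2 + 0·1 + 3·3 + 1·1.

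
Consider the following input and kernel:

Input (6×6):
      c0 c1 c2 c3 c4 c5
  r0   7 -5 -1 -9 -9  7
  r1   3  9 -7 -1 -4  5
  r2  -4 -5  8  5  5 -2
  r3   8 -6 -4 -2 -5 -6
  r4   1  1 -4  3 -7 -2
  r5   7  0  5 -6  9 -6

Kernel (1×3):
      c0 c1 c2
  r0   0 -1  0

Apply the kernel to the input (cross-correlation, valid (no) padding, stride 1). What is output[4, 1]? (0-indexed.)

The receptive field on the input at this output position is [1 -4 3]. Elementwise product with the kernel and sum: -4·-1.

4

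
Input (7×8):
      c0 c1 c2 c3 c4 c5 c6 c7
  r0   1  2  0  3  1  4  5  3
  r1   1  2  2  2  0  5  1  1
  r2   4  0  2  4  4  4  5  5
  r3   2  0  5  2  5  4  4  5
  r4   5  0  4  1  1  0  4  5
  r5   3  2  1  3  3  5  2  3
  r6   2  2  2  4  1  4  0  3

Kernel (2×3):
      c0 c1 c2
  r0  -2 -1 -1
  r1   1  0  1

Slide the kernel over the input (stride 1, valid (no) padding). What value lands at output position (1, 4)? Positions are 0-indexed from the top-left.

The receptive field on the input at this output position is [0 5 1 / 4 4 5]. Elementwise product with the kernel and sum: 0·-2 + 5·-1 + 1·-1 + 4·1 + 5·1.

3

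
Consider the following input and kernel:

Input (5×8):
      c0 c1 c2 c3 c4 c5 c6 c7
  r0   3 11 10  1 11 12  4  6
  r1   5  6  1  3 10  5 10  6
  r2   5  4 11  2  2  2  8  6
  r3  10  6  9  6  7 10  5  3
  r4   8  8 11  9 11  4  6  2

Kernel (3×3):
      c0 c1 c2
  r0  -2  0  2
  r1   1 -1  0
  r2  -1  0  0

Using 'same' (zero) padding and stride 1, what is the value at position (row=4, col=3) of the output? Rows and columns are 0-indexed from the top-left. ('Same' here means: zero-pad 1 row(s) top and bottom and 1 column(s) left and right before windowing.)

The receptive field on the zero-padded input at this output position is [9 6 7 / 11 9 11 / 0 0 0]. Elementwise product with the kernel and sum: 9·-2 + 7·2 + 11·1 + 9·-1 + 0·-1.

-2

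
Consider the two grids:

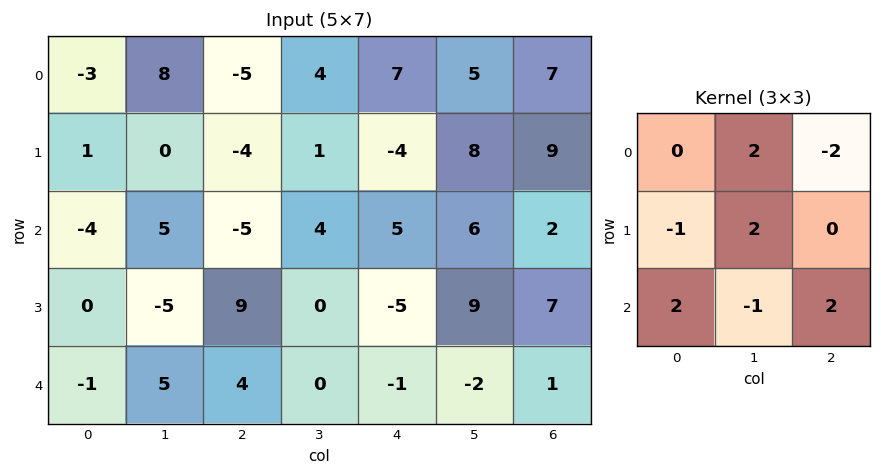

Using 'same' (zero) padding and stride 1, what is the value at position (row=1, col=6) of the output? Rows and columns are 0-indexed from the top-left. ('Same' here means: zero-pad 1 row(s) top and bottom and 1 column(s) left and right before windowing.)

34

The receptive field on the zero-padded input at this output position is [5 7 0 / 8 9 0 / 6 2 0]. Elementwise product with the kernel and sum: 7·2 + 0·-2 + 8·-1 + 9·2 + 6·2 + 2·-1 + 0·2.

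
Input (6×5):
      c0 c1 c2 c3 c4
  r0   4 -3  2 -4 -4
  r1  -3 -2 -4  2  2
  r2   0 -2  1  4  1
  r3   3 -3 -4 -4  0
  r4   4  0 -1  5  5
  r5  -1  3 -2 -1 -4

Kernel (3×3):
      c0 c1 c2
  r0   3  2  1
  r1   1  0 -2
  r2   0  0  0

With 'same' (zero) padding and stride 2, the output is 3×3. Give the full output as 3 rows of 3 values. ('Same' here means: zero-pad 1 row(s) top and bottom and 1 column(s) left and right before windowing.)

Output[0,0]: The receptive field on the zero-padded input at this output position is [0 0 0 / 0 4 -3 / 0 -3 -2]. Elementwise product with the kernel and sum: 0·3 + 0·2 + 0·1 + 0·1 + -3·-2.
Output[0,1]: The receptive field on the zero-padded input at this output position is [0 0 0 / -3 2 -4 / -2 -4 2]. Elementwise product with the kernel and sum: 0·3 + 0·2 + 0·1 + -3·1 + -4·-2.

6 5 -4
-4 -22 14
3 -31 -7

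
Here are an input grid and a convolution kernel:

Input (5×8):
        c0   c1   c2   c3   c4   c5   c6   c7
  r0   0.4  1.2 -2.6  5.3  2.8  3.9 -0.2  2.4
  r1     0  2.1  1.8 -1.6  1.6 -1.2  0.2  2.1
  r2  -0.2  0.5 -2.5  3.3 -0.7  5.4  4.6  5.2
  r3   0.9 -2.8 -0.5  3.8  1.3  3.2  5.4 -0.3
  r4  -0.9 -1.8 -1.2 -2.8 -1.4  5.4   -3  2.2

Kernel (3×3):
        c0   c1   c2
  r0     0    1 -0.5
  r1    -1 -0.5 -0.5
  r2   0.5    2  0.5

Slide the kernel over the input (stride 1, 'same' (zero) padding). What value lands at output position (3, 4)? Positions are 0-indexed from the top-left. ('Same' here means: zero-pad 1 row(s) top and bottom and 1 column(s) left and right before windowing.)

The receptive field on the zero-padded input at this output position is [3.3 -0.7 5.4 / 3.8 1.3 3.2 / -2.8 -1.4 5.4]. Elementwise product with the kernel and sum: -0.7·1 + 5.4·-0.5 + 3.8·-1 + 1.3·-0.5 + 3.2·-0.5 + -2.8·0.5 + -1.4·2 + 5.4·0.5.

-10.95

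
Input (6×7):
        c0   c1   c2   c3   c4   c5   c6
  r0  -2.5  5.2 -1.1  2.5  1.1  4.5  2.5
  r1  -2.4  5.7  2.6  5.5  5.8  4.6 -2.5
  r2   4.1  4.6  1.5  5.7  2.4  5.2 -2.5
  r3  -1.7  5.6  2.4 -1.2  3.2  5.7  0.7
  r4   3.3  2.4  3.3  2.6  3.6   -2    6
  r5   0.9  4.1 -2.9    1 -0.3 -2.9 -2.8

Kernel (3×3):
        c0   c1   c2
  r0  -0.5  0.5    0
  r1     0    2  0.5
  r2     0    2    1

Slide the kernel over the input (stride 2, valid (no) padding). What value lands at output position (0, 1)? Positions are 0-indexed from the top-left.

The receptive field on the input at this output position is [-1.1 2.5 1.1 / 2.6 5.5 5.8 / 1.5 5.7 2.4]. Elementwise product with the kernel and sum: -1.1·-0.5 + 2.5·0.5 + 5.5·2 + 5.8·0.5 + 5.7·2 + 2.4·1.

29.5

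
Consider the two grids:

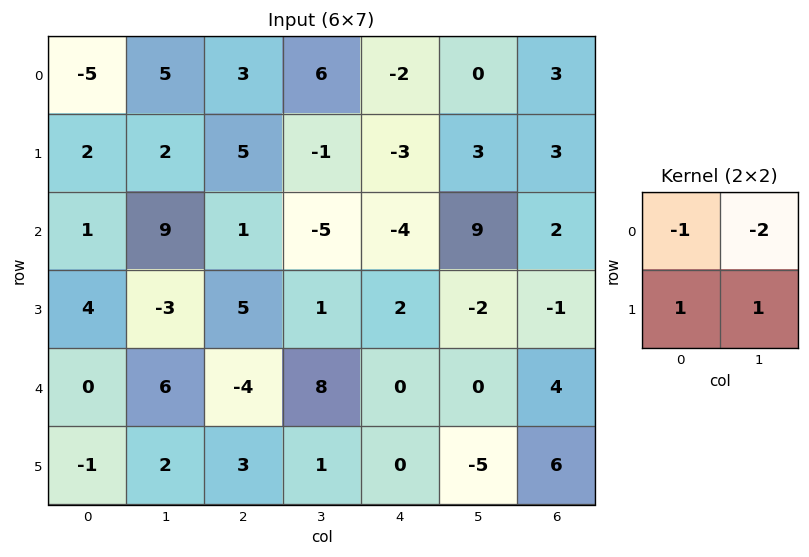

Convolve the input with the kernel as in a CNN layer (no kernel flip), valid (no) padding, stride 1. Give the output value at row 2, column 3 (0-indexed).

16

The receptive field on the input at this output position is [-5 -4 / 1 2]. Elementwise product with the kernel and sum: -5·-1 + -4·-2 + 1·1 + 2·1.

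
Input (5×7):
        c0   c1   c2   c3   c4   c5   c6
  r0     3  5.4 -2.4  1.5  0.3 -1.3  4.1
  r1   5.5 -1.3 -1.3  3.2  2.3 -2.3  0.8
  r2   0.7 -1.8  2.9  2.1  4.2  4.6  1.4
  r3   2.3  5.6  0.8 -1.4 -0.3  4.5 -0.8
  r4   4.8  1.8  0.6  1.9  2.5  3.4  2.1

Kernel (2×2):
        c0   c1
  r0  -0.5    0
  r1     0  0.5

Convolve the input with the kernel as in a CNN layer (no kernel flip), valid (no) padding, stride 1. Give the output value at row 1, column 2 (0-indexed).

1.7

The receptive field on the input at this output position is [-1.3 3.2 / 2.9 2.1]. Elementwise product with the kernel and sum: -1.3·-0.5 + 2.1·0.5.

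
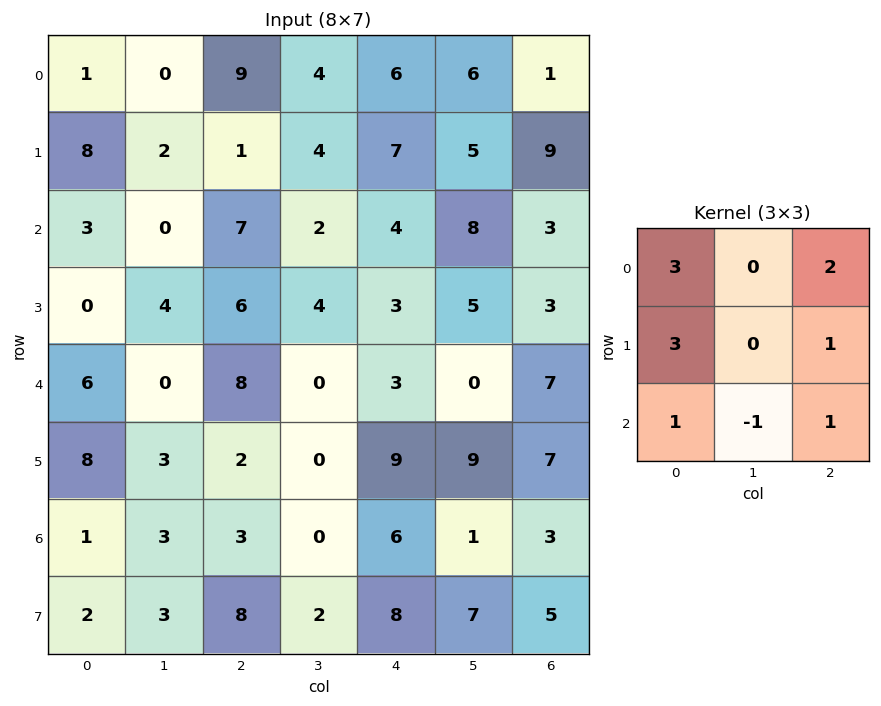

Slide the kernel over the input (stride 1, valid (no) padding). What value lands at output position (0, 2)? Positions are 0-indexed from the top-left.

The receptive field on the input at this output position is [9 4 6 / 1 4 7 / 7 2 4]. Elementwise product with the kernel and sum: 9·3 + 6·2 + 1·3 + 7·1 + 7·1 + 2·-1 + 4·1.

58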